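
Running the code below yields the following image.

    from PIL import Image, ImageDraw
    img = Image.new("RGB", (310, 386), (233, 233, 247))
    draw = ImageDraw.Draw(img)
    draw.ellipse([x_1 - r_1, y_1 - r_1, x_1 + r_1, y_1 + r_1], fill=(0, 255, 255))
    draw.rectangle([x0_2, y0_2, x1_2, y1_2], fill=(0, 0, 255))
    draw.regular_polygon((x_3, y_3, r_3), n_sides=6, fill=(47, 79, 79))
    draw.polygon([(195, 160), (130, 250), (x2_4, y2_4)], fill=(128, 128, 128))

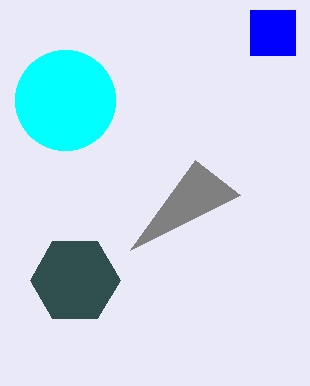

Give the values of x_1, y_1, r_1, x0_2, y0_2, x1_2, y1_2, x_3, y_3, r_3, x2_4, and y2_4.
x_1 = 65
y_1 = 100
r_1 = 50
x0_2 = 250
y0_2 = 10
x1_2 = 295
y1_2 = 55
x_3 = 75
y_3 = 280
r_3 = 45
x2_4 = 240
y2_4 = 195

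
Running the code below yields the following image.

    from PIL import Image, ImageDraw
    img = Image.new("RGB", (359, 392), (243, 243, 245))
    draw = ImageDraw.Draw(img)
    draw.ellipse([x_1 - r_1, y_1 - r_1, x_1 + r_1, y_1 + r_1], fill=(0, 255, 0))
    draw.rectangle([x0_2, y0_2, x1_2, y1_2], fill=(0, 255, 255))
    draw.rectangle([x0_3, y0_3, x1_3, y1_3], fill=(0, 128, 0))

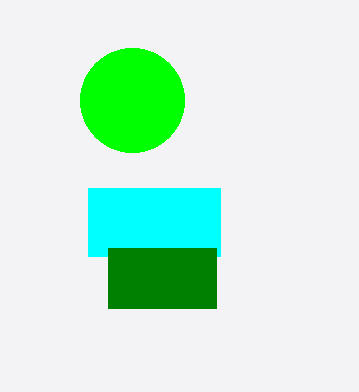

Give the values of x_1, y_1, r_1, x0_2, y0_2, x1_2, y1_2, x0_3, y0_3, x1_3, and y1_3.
x_1 = 132
y_1 = 100
r_1 = 52
x0_2 = 88
y0_2 = 188
x1_2 = 220
y1_2 = 256
x0_3 = 108
y0_3 = 248
x1_3 = 216
y1_3 = 308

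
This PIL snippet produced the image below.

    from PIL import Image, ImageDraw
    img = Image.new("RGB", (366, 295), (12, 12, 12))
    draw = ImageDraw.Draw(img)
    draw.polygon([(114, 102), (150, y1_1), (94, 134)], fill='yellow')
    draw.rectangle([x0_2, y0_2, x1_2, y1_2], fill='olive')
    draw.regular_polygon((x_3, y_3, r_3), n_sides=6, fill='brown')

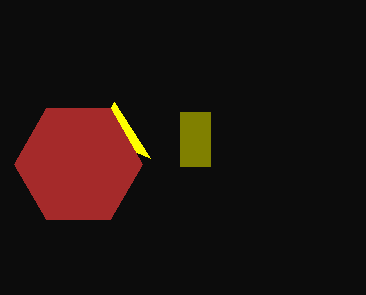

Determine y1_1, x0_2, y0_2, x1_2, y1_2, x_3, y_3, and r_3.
y1_1 = 158; x0_2 = 180; y0_2 = 112; x1_2 = 210; y1_2 = 166; x_3 = 78; y_3 = 164; r_3 = 64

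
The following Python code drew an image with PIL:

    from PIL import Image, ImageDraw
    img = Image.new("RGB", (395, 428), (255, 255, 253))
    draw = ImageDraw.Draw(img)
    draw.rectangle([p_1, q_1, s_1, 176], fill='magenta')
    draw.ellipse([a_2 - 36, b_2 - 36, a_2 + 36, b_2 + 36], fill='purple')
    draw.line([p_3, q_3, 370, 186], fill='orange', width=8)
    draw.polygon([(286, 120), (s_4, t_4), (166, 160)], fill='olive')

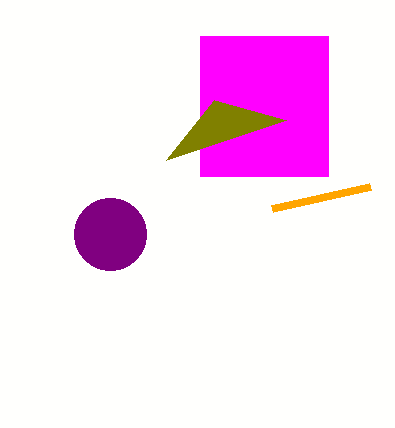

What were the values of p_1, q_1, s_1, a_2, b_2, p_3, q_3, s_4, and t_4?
p_1 = 200
q_1 = 36
s_1 = 328
a_2 = 110
b_2 = 234
p_3 = 272
q_3 = 208
s_4 = 214
t_4 = 100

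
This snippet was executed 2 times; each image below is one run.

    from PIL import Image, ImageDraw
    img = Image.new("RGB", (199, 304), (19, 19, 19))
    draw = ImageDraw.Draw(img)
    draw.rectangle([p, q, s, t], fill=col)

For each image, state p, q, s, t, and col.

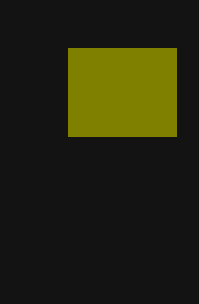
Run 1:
p = 68, q = 48, s = 176, t = 136, col = 'olive'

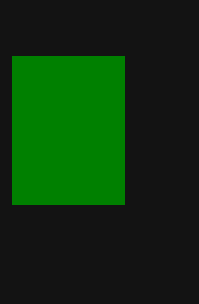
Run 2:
p = 12
q = 56
s = 124
t = 204
col = 'green'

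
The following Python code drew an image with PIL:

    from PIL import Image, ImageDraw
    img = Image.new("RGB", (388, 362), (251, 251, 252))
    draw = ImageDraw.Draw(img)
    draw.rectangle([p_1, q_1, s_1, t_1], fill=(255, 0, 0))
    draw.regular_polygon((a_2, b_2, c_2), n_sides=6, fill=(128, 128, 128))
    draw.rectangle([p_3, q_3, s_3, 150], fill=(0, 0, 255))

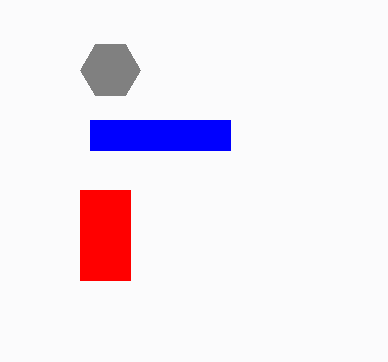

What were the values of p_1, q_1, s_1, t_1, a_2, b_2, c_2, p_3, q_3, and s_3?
p_1 = 80; q_1 = 190; s_1 = 130; t_1 = 280; a_2 = 110; b_2 = 70; c_2 = 30; p_3 = 90; q_3 = 120; s_3 = 230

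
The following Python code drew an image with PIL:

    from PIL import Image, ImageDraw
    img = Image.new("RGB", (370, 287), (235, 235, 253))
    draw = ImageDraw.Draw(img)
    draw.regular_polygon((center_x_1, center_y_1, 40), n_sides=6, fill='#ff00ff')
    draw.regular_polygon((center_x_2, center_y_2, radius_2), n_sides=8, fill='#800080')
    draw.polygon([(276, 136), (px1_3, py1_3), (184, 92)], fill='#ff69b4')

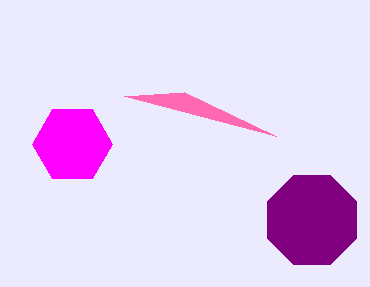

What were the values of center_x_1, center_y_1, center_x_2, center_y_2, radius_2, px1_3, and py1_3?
center_x_1 = 72; center_y_1 = 144; center_x_2 = 312; center_y_2 = 220; radius_2 = 48; px1_3 = 124; py1_3 = 96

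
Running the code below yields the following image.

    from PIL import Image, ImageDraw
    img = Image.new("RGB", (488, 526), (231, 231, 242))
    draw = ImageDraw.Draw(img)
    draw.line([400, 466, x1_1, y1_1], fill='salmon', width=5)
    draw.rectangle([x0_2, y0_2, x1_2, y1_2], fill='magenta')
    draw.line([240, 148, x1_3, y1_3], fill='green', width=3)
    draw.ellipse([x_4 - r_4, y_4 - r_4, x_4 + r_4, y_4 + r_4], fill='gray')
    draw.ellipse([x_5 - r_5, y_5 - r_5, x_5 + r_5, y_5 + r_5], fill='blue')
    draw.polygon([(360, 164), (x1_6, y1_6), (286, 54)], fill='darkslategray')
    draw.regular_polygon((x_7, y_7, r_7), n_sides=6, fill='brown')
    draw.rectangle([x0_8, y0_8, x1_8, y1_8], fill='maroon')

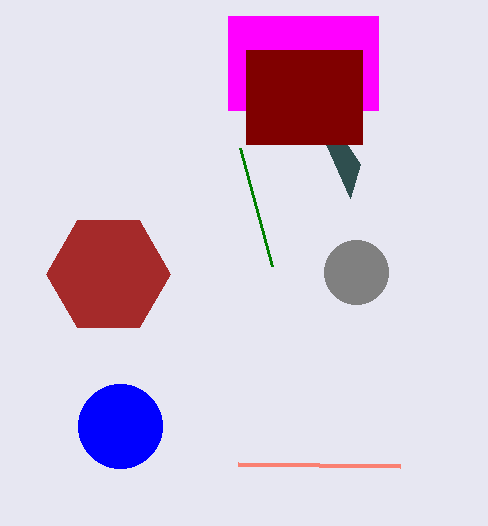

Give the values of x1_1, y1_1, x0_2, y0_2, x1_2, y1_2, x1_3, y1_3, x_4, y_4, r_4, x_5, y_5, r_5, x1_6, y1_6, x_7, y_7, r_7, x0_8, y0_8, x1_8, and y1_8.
x1_1 = 238, y1_1 = 464, x0_2 = 228, y0_2 = 16, x1_2 = 378, y1_2 = 110, x1_3 = 272, y1_3 = 266, x_4 = 356, y_4 = 272, r_4 = 32, x_5 = 120, y_5 = 426, r_5 = 42, x1_6 = 350, y1_6 = 198, x_7 = 108, y_7 = 274, r_7 = 62, x0_8 = 246, y0_8 = 50, x1_8 = 362, y1_8 = 144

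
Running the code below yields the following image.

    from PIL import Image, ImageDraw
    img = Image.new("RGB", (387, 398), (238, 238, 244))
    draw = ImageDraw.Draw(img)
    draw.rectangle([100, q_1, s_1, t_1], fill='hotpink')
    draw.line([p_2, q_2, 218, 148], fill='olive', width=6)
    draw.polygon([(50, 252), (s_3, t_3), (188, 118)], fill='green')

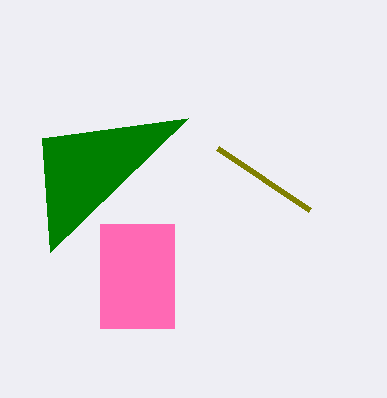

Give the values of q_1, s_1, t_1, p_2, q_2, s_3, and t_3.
q_1 = 224
s_1 = 174
t_1 = 328
p_2 = 310
q_2 = 210
s_3 = 42
t_3 = 138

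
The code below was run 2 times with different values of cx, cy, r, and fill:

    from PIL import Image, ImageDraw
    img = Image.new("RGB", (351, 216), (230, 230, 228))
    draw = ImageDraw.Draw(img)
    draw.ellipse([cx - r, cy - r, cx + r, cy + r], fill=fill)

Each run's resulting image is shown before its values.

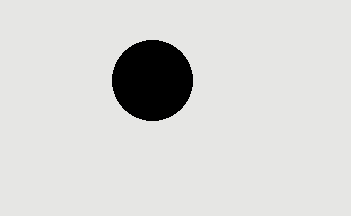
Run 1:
cx = 152
cy = 80
r = 40
fill = 'black'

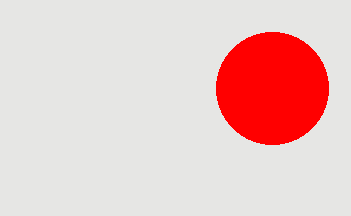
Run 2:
cx = 272, cy = 88, r = 56, fill = 'red'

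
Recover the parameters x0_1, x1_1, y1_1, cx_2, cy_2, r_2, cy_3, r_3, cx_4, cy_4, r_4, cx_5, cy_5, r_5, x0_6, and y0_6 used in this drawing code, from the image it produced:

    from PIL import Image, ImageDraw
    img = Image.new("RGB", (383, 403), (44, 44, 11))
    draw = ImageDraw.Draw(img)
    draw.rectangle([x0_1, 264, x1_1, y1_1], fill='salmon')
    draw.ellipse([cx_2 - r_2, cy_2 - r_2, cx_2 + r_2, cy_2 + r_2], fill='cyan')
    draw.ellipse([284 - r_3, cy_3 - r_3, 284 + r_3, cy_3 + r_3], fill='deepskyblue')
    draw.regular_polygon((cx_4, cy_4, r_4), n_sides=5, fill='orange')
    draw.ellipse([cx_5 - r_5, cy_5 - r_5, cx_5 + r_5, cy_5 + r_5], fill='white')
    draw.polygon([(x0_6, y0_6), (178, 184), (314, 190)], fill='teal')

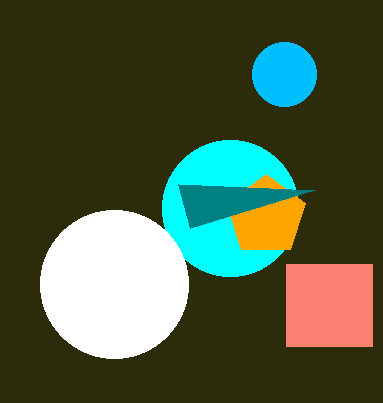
x0_1 = 286, x1_1 = 372, y1_1 = 346, cx_2 = 230, cy_2 = 208, r_2 = 68, cy_3 = 74, r_3 = 32, cx_4 = 266, cy_4 = 216, r_4 = 42, cx_5 = 114, cy_5 = 284, r_5 = 74, x0_6 = 190, y0_6 = 228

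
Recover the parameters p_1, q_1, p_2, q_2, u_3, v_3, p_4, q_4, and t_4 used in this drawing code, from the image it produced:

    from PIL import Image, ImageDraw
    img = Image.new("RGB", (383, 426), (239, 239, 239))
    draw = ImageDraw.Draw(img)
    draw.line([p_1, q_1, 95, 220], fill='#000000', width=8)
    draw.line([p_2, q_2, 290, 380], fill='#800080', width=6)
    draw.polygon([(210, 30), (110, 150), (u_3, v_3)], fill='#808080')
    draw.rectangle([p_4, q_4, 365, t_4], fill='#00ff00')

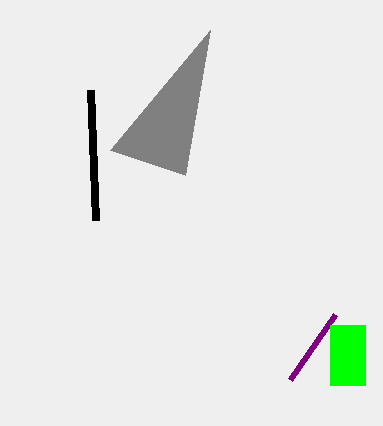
p_1 = 90
q_1 = 90
p_2 = 335
q_2 = 315
u_3 = 185
v_3 = 175
p_4 = 330
q_4 = 325
t_4 = 385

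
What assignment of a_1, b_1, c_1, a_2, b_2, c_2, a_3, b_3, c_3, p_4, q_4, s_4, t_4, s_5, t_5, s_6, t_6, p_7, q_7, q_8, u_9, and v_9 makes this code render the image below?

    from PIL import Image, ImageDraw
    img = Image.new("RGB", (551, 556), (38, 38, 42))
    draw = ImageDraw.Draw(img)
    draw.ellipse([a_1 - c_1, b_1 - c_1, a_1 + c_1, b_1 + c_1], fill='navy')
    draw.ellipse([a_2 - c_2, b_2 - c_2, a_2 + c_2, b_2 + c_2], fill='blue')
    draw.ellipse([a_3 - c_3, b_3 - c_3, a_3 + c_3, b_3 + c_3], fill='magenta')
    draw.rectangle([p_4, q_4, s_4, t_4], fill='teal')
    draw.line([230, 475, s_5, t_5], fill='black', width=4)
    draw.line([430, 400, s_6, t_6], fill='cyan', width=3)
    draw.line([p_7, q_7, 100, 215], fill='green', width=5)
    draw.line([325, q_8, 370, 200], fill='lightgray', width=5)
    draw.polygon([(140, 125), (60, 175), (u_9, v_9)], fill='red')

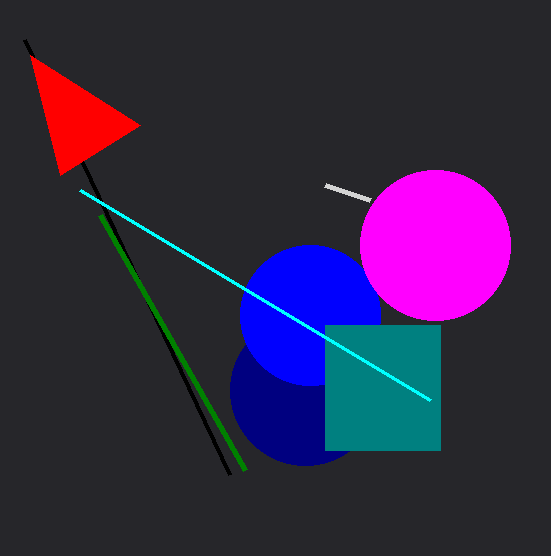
a_1 = 305
b_1 = 390
c_1 = 75
a_2 = 310
b_2 = 315
c_2 = 70
a_3 = 435
b_3 = 245
c_3 = 75
p_4 = 325
q_4 = 325
s_4 = 440
t_4 = 450
s_5 = 25
t_5 = 40
s_6 = 80
t_6 = 190
p_7 = 245
q_7 = 470
q_8 = 185
u_9 = 30
v_9 = 55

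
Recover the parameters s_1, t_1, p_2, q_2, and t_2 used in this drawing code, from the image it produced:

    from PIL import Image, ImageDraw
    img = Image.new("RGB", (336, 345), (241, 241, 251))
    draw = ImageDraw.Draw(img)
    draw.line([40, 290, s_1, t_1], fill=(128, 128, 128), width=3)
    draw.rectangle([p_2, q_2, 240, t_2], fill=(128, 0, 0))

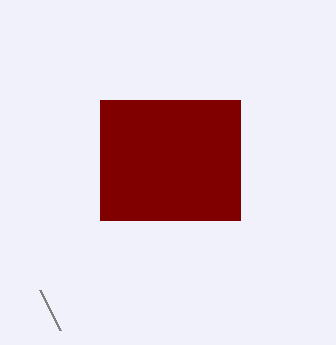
s_1 = 60, t_1 = 330, p_2 = 100, q_2 = 100, t_2 = 220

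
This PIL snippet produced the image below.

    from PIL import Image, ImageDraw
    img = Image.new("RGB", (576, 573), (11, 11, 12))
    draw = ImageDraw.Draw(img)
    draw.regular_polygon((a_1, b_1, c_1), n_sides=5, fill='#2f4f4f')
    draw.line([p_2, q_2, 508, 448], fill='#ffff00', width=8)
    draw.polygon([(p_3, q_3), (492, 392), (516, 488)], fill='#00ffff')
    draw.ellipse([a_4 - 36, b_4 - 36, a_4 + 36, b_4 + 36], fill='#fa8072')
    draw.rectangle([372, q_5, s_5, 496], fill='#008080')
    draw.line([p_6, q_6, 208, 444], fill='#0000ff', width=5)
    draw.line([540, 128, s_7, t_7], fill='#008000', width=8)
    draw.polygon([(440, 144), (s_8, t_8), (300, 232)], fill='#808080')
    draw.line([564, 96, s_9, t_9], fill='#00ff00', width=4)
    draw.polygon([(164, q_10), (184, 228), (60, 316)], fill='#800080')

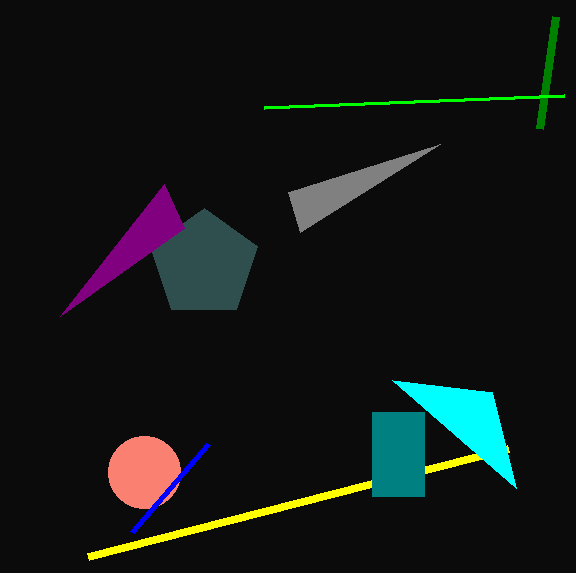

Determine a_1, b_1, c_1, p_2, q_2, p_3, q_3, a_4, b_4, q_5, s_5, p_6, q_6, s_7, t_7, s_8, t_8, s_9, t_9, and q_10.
a_1 = 204
b_1 = 264
c_1 = 56
p_2 = 88
q_2 = 556
p_3 = 392
q_3 = 380
a_4 = 144
b_4 = 472
q_5 = 412
s_5 = 424
p_6 = 132
q_6 = 532
s_7 = 556
t_7 = 16
s_8 = 288
t_8 = 192
s_9 = 264
t_9 = 108
q_10 = 184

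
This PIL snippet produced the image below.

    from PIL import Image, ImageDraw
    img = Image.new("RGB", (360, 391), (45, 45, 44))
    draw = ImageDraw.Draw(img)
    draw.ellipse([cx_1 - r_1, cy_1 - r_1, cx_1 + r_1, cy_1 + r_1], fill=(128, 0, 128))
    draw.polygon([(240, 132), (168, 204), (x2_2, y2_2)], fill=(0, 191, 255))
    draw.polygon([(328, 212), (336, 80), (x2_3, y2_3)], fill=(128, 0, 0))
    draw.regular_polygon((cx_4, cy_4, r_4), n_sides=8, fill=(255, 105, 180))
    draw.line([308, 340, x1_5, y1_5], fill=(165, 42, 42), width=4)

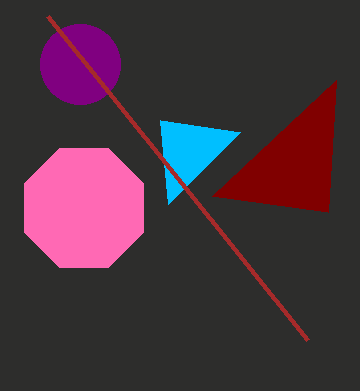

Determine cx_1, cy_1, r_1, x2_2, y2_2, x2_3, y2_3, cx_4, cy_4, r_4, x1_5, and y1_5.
cx_1 = 80
cy_1 = 64
r_1 = 40
x2_2 = 160
y2_2 = 120
x2_3 = 212
y2_3 = 196
cx_4 = 84
cy_4 = 208
r_4 = 64
x1_5 = 48
y1_5 = 16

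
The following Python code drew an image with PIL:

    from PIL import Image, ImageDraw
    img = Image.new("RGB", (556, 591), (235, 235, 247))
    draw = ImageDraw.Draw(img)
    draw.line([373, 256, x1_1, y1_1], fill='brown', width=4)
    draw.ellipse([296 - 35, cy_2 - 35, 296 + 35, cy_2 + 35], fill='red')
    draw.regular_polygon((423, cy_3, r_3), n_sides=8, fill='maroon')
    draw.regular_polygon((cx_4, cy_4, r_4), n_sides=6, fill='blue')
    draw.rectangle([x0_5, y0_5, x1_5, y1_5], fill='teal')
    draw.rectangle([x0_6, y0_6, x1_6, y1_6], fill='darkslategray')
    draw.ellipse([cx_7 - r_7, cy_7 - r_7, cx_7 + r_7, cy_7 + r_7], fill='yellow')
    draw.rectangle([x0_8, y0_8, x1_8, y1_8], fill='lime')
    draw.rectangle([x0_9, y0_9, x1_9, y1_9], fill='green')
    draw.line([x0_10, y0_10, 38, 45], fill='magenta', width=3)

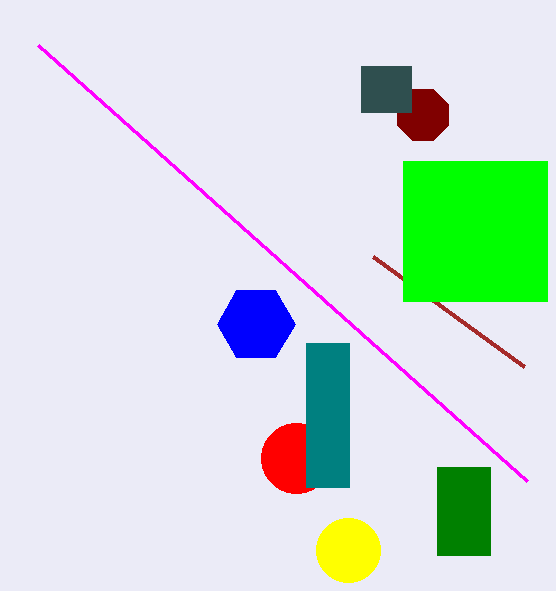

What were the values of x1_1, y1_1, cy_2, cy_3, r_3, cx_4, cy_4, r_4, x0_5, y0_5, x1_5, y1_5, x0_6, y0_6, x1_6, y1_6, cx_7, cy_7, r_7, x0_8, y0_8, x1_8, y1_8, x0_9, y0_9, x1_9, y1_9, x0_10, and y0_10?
x1_1 = 524; y1_1 = 366; cy_2 = 458; cy_3 = 115; r_3 = 28; cx_4 = 256; cy_4 = 324; r_4 = 39; x0_5 = 306; y0_5 = 343; x1_5 = 349; y1_5 = 487; x0_6 = 361; y0_6 = 66; x1_6 = 411; y1_6 = 112; cx_7 = 348; cy_7 = 550; r_7 = 32; x0_8 = 403; y0_8 = 161; x1_8 = 547; y1_8 = 301; x0_9 = 437; y0_9 = 467; x1_9 = 490; y1_9 = 555; x0_10 = 527; y0_10 = 481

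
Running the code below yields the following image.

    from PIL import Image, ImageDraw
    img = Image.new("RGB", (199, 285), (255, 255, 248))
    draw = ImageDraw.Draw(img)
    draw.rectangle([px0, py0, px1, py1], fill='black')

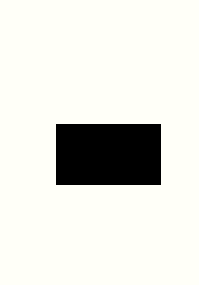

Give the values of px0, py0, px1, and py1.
px0 = 56, py0 = 124, px1 = 160, py1 = 184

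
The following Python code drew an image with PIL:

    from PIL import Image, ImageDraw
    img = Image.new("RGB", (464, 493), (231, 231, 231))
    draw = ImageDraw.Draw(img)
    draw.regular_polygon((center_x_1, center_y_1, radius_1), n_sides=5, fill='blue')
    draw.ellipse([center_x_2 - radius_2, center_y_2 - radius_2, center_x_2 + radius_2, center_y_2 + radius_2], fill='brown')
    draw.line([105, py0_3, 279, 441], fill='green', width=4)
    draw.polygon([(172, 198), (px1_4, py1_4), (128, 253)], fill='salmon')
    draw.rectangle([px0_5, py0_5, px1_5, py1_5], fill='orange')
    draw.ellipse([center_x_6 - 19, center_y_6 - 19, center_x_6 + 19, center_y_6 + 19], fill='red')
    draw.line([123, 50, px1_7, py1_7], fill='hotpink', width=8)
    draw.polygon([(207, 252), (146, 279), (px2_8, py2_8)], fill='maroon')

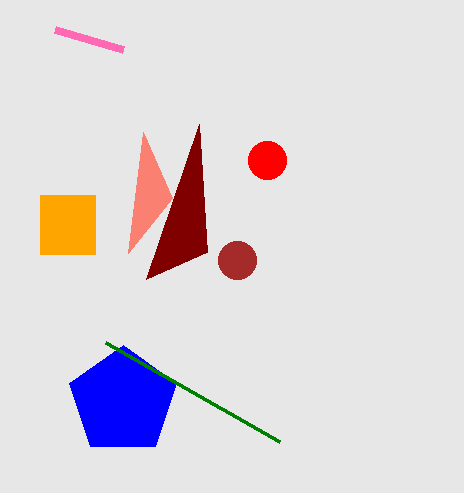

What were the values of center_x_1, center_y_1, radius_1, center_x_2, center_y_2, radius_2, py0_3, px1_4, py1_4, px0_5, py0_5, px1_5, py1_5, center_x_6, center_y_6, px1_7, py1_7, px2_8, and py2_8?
center_x_1 = 123
center_y_1 = 401
radius_1 = 56
center_x_2 = 237
center_y_2 = 260
radius_2 = 19
py0_3 = 342
px1_4 = 143
py1_4 = 132
px0_5 = 40
py0_5 = 195
px1_5 = 95
py1_5 = 254
center_x_6 = 267
center_y_6 = 160
px1_7 = 55
py1_7 = 30
px2_8 = 199
py2_8 = 124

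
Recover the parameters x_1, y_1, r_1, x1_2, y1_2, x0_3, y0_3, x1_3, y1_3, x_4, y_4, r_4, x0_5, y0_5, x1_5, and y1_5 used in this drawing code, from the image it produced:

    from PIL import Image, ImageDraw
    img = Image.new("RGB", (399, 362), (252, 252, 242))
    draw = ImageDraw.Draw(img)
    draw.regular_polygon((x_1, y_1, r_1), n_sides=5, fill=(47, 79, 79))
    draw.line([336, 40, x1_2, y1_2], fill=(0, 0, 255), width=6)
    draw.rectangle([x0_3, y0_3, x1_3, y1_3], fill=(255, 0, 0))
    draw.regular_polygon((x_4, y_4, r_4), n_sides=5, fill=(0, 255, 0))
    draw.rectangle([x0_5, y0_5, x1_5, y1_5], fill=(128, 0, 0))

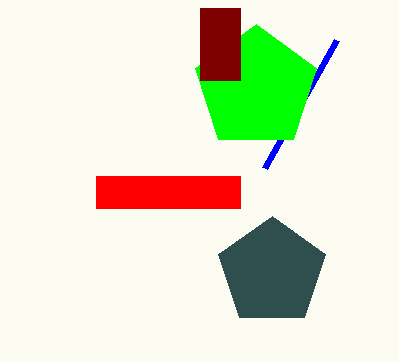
x_1 = 272; y_1 = 272; r_1 = 56; x1_2 = 264; y1_2 = 168; x0_3 = 96; y0_3 = 176; x1_3 = 240; y1_3 = 208; x_4 = 256; y_4 = 88; r_4 = 64; x0_5 = 200; y0_5 = 8; x1_5 = 240; y1_5 = 80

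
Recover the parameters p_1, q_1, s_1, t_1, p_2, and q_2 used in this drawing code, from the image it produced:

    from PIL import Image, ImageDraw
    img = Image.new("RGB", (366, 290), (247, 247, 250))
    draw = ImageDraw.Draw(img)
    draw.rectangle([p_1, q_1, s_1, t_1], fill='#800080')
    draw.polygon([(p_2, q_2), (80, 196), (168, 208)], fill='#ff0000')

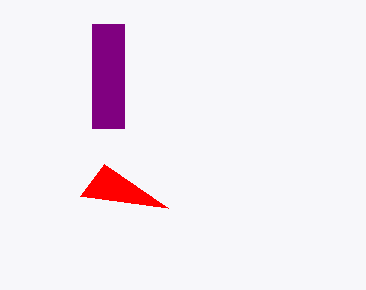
p_1 = 92
q_1 = 24
s_1 = 124
t_1 = 128
p_2 = 104
q_2 = 164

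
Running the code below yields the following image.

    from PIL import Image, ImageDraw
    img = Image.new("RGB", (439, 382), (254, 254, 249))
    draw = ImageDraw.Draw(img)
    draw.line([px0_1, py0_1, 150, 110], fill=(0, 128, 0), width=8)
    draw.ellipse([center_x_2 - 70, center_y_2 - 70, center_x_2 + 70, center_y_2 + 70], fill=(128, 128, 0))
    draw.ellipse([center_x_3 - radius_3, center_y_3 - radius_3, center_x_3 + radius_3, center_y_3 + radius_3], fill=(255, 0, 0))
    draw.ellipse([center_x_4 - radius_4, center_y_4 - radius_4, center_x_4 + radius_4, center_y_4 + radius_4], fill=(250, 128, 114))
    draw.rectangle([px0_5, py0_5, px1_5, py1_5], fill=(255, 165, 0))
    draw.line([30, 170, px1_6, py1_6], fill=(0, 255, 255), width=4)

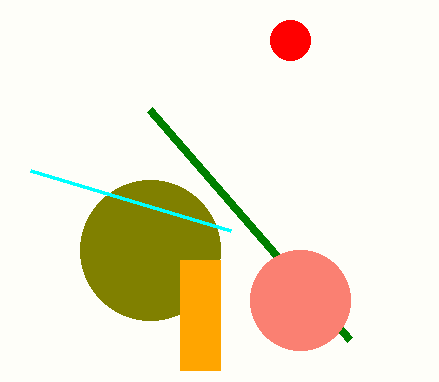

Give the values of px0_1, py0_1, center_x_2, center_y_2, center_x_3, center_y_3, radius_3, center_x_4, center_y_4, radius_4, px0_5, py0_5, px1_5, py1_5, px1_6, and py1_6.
px0_1 = 350, py0_1 = 340, center_x_2 = 150, center_y_2 = 250, center_x_3 = 290, center_y_3 = 40, radius_3 = 20, center_x_4 = 300, center_y_4 = 300, radius_4 = 50, px0_5 = 180, py0_5 = 260, px1_5 = 220, py1_5 = 370, px1_6 = 230, py1_6 = 230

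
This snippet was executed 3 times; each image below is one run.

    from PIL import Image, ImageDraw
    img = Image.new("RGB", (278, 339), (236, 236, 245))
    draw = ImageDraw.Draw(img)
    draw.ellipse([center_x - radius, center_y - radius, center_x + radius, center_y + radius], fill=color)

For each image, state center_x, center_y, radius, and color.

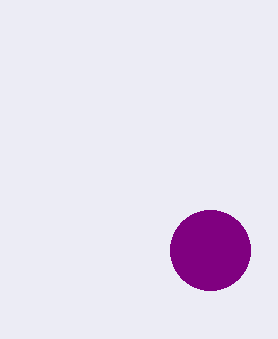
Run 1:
center_x = 210, center_y = 250, radius = 40, color = 'purple'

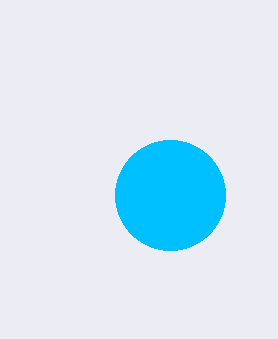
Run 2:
center_x = 170
center_y = 195
radius = 55
color = 'deepskyblue'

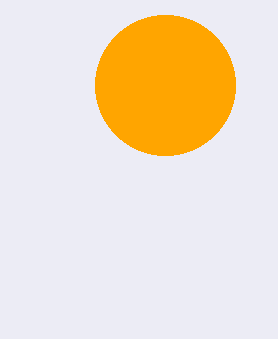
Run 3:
center_x = 165; center_y = 85; radius = 70; color = 'orange'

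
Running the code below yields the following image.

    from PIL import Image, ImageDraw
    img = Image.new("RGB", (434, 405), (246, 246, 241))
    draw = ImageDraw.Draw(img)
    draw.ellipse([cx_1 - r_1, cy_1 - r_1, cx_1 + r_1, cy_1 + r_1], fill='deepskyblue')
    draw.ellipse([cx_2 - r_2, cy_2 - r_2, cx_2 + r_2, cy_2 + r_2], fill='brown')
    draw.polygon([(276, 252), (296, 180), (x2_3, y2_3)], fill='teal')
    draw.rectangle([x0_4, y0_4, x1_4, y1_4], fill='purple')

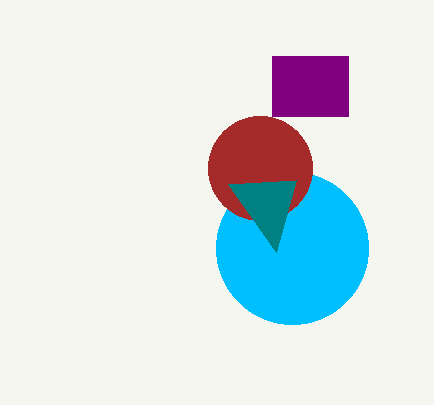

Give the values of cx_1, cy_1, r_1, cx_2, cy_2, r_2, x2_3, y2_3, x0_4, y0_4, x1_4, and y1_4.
cx_1 = 292, cy_1 = 248, r_1 = 76, cx_2 = 260, cy_2 = 168, r_2 = 52, x2_3 = 228, y2_3 = 184, x0_4 = 272, y0_4 = 56, x1_4 = 348, y1_4 = 116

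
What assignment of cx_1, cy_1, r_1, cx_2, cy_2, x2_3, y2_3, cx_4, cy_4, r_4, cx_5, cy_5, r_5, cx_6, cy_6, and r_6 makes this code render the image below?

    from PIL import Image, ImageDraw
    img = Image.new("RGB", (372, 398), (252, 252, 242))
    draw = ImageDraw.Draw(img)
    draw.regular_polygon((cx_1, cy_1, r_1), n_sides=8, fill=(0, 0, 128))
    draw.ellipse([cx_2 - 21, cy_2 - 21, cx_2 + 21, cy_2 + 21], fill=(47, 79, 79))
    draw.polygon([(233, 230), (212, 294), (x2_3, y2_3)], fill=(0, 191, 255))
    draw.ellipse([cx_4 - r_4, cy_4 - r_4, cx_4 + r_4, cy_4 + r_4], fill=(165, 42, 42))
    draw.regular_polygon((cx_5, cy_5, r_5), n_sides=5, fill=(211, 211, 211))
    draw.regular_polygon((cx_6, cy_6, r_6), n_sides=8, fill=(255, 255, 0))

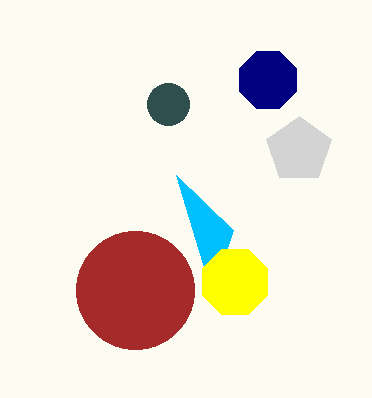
cx_1 = 268; cy_1 = 80; r_1 = 31; cx_2 = 168; cy_2 = 104; x2_3 = 176; y2_3 = 175; cx_4 = 135; cy_4 = 290; r_4 = 59; cx_5 = 299; cy_5 = 150; r_5 = 34; cx_6 = 235; cy_6 = 282; r_6 = 35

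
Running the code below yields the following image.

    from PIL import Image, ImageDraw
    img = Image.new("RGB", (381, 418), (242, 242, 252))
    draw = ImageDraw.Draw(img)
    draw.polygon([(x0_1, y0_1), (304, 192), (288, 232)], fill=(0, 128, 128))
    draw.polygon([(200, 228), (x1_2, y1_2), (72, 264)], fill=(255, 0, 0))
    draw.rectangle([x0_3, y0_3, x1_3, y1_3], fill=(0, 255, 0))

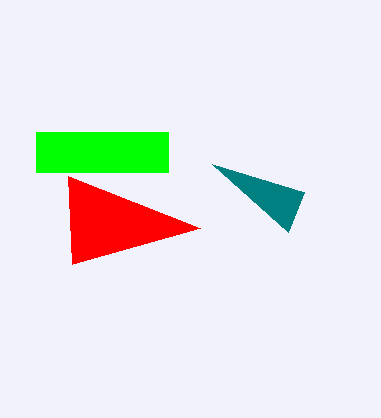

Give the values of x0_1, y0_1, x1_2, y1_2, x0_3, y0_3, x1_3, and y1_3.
x0_1 = 212, y0_1 = 164, x1_2 = 68, y1_2 = 176, x0_3 = 36, y0_3 = 132, x1_3 = 168, y1_3 = 172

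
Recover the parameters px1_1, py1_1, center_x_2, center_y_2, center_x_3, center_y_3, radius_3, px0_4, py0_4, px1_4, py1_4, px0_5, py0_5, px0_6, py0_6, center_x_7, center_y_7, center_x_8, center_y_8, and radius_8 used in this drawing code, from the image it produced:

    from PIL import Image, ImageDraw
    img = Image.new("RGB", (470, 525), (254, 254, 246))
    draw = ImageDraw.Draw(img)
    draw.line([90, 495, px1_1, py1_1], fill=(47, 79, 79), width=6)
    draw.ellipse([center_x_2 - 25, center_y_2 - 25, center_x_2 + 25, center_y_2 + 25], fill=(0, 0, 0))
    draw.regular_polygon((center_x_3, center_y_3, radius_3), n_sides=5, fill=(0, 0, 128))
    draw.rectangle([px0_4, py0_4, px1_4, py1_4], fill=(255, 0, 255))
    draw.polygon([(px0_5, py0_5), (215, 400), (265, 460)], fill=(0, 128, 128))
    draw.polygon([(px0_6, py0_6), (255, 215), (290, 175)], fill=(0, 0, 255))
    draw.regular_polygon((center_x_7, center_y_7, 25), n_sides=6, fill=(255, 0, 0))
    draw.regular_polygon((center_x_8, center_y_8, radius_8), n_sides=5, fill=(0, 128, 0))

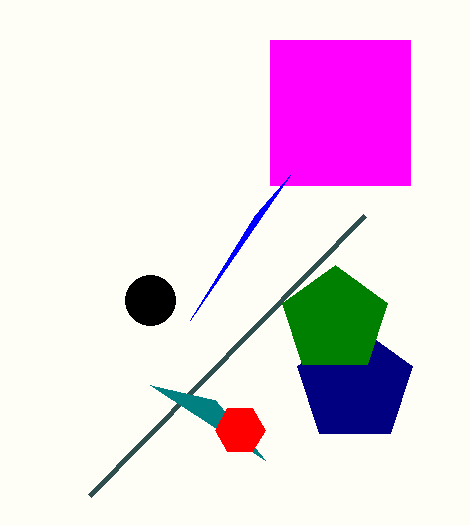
px1_1 = 365
py1_1 = 215
center_x_2 = 150
center_y_2 = 300
center_x_3 = 355
center_y_3 = 385
radius_3 = 60
px0_4 = 270
py0_4 = 40
px1_4 = 410
py1_4 = 185
px0_5 = 150
py0_5 = 385
px0_6 = 190
py0_6 = 320
center_x_7 = 240
center_y_7 = 430
center_x_8 = 335
center_y_8 = 320
radius_8 = 55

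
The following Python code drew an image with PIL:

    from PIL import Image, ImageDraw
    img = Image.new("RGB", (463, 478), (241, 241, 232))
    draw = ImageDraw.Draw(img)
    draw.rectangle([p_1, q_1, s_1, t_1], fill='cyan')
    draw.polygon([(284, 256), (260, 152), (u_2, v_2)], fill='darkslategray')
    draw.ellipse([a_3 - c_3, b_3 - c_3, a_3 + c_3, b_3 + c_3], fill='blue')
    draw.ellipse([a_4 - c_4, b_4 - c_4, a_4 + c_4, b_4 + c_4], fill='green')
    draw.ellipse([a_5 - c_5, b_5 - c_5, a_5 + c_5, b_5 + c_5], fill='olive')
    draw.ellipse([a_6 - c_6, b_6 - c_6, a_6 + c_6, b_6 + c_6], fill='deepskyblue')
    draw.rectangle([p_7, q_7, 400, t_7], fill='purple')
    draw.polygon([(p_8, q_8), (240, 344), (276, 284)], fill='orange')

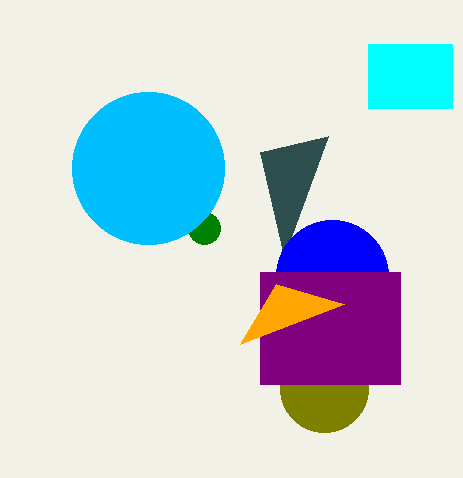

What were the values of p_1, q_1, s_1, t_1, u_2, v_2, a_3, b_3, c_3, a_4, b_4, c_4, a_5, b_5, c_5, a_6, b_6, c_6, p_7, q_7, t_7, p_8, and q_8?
p_1 = 368, q_1 = 44, s_1 = 452, t_1 = 108, u_2 = 328, v_2 = 136, a_3 = 332, b_3 = 276, c_3 = 56, a_4 = 204, b_4 = 228, c_4 = 16, a_5 = 324, b_5 = 388, c_5 = 44, a_6 = 148, b_6 = 168, c_6 = 76, p_7 = 260, q_7 = 272, t_7 = 384, p_8 = 344, q_8 = 304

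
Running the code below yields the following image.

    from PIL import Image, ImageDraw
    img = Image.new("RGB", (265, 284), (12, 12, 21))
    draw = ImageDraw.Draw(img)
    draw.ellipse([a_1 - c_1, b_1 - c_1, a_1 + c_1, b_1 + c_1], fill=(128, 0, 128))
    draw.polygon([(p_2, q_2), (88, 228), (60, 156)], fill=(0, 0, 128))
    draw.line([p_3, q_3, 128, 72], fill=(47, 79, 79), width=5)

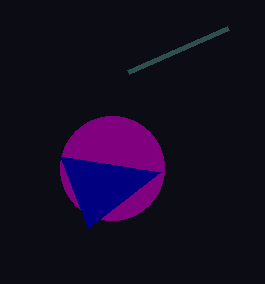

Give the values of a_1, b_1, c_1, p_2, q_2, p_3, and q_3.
a_1 = 112
b_1 = 168
c_1 = 52
p_2 = 160
q_2 = 172
p_3 = 228
q_3 = 28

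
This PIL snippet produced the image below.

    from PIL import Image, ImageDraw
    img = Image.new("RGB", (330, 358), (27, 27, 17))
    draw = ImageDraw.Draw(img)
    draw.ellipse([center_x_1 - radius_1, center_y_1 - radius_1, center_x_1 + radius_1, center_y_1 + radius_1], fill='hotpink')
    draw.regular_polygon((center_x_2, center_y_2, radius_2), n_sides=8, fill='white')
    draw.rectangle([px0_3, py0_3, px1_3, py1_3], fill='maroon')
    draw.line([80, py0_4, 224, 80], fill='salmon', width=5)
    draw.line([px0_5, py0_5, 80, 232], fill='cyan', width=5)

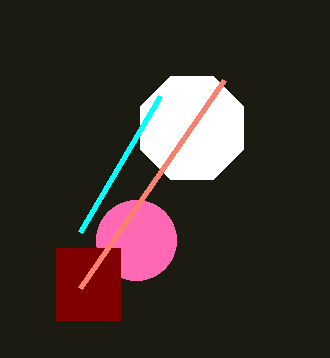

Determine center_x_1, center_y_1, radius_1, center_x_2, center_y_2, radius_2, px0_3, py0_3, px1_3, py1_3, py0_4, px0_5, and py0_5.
center_x_1 = 136, center_y_1 = 240, radius_1 = 40, center_x_2 = 192, center_y_2 = 128, radius_2 = 56, px0_3 = 56, py0_3 = 248, px1_3 = 120, py1_3 = 320, py0_4 = 288, px0_5 = 160, py0_5 = 96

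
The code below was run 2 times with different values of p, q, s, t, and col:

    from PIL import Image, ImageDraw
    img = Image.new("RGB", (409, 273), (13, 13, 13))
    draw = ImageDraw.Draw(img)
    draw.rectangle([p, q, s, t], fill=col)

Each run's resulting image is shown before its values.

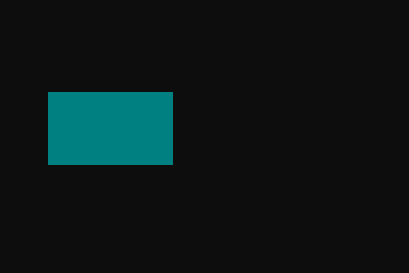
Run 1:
p = 48
q = 92
s = 172
t = 164
col = 'teal'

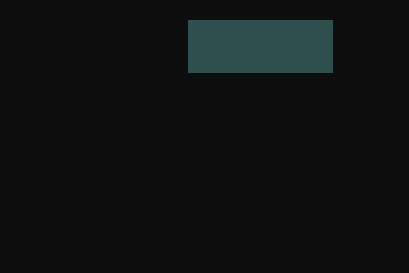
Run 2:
p = 188; q = 20; s = 332; t = 72; col = 'darkslategray'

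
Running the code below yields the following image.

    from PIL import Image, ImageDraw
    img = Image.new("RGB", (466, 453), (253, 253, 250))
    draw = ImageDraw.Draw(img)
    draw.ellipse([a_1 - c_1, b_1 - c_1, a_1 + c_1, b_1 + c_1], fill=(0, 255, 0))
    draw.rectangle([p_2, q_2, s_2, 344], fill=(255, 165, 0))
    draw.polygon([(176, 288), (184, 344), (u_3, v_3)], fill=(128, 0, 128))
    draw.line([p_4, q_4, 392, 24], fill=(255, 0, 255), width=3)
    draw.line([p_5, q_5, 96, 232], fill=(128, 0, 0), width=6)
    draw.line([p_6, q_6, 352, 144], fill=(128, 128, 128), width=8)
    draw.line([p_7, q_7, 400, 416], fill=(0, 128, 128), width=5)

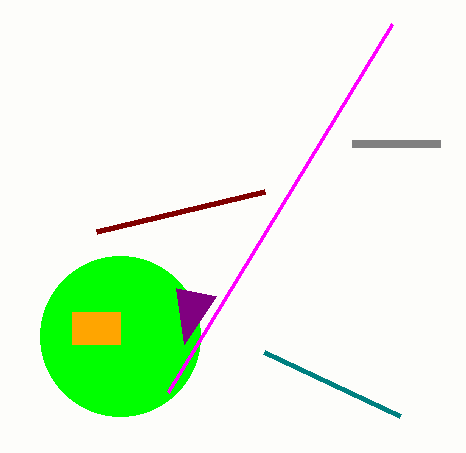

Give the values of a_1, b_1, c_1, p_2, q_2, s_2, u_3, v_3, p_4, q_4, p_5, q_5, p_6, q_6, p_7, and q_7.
a_1 = 120
b_1 = 336
c_1 = 80
p_2 = 72
q_2 = 312
s_2 = 120
u_3 = 216
v_3 = 296
p_4 = 168
q_4 = 392
p_5 = 264
q_5 = 192
p_6 = 440
q_6 = 144
p_7 = 264
q_7 = 352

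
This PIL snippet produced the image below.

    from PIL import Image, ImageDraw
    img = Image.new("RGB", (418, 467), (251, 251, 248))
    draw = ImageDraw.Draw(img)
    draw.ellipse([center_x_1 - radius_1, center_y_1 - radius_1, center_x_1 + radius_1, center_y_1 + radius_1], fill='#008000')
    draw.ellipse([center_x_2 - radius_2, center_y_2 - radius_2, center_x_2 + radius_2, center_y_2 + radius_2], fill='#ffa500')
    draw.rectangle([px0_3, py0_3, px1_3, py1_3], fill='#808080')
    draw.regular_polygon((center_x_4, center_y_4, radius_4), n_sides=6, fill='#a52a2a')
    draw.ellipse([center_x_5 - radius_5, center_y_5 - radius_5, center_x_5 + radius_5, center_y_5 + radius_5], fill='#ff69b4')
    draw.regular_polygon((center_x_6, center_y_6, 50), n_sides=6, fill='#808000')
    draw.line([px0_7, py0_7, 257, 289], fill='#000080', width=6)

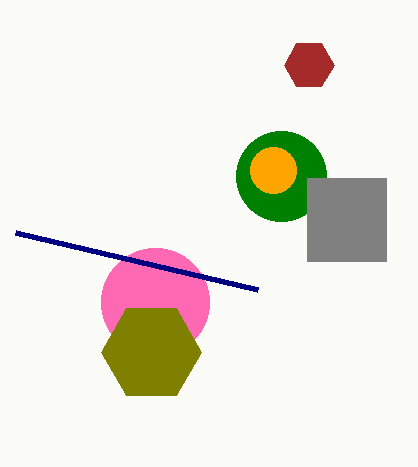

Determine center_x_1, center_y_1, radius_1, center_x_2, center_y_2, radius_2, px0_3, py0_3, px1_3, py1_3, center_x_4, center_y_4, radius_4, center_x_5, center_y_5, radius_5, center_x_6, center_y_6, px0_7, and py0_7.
center_x_1 = 281
center_y_1 = 176
radius_1 = 45
center_x_2 = 273
center_y_2 = 170
radius_2 = 23
px0_3 = 307
py0_3 = 178
px1_3 = 386
py1_3 = 261
center_x_4 = 309
center_y_4 = 65
radius_4 = 25
center_x_5 = 155
center_y_5 = 302
radius_5 = 54
center_x_6 = 151
center_y_6 = 352
px0_7 = 15
py0_7 = 232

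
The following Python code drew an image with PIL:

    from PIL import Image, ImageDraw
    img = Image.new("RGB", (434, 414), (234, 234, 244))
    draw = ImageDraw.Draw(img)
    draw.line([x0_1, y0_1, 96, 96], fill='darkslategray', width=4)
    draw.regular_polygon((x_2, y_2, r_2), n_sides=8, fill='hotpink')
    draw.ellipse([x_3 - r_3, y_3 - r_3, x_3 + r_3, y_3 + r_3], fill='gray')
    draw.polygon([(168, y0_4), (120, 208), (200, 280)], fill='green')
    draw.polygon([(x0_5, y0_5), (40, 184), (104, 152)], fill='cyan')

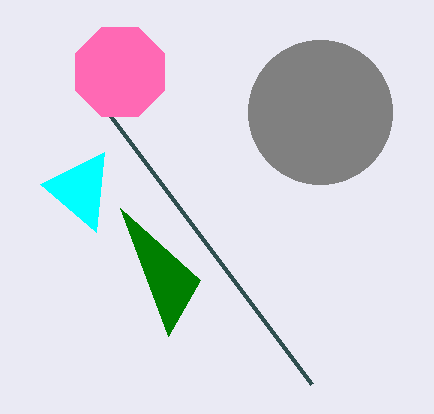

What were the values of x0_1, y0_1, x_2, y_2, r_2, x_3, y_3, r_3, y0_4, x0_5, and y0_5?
x0_1 = 312; y0_1 = 384; x_2 = 120; y_2 = 72; r_2 = 48; x_3 = 320; y_3 = 112; r_3 = 72; y0_4 = 336; x0_5 = 96; y0_5 = 232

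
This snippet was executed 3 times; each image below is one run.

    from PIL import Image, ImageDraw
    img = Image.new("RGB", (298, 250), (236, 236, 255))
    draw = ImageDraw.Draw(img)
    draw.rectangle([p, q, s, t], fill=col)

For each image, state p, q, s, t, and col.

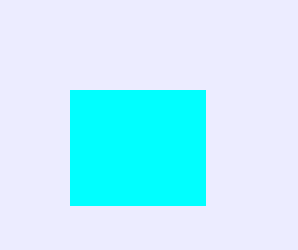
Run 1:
p = 70; q = 90; s = 205; t = 205; col = 'cyan'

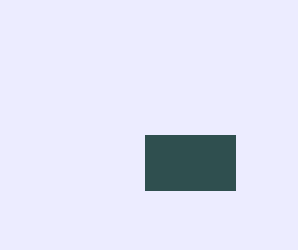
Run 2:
p = 145; q = 135; s = 235; t = 190; col = 'darkslategray'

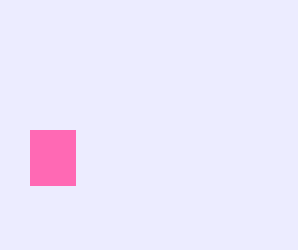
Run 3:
p = 30, q = 130, s = 75, t = 185, col = 'hotpink'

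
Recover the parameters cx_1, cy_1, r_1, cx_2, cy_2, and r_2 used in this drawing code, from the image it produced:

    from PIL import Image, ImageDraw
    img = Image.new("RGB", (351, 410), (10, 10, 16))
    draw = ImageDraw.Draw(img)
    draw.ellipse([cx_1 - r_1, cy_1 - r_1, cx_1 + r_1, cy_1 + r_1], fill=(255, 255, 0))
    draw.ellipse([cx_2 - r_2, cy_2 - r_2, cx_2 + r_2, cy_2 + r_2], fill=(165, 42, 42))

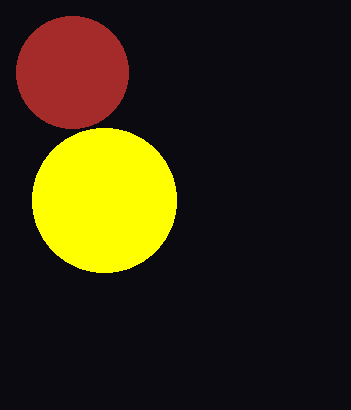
cx_1 = 104
cy_1 = 200
r_1 = 72
cx_2 = 72
cy_2 = 72
r_2 = 56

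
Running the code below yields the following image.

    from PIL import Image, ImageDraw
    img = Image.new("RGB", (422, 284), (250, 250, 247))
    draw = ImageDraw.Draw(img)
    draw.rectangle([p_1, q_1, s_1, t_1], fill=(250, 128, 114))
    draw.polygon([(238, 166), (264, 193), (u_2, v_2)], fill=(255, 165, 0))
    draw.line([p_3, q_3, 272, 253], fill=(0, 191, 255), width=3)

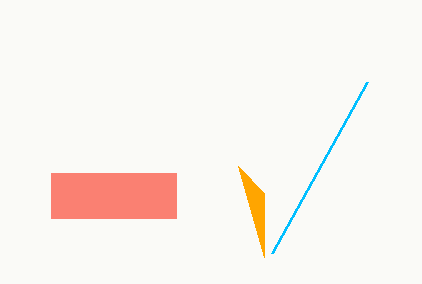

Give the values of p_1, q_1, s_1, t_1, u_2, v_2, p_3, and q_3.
p_1 = 51, q_1 = 173, s_1 = 176, t_1 = 218, u_2 = 264, v_2 = 257, p_3 = 367, q_3 = 82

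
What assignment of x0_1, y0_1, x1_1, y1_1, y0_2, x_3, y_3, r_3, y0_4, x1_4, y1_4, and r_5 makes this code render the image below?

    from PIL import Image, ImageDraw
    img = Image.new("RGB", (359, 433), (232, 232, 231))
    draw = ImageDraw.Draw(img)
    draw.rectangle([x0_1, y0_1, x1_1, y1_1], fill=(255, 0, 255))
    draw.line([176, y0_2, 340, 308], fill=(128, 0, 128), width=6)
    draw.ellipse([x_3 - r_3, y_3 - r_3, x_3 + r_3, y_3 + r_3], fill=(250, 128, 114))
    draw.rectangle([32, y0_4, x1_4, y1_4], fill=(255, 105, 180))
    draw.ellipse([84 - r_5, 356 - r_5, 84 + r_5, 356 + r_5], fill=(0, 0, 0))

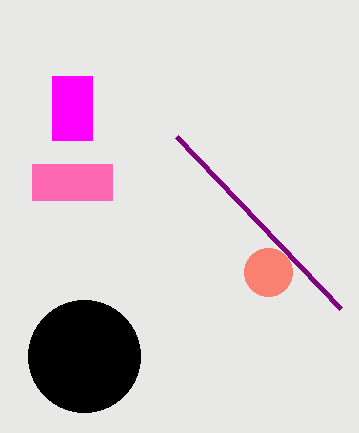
x0_1 = 52
y0_1 = 76
x1_1 = 92
y1_1 = 140
y0_2 = 136
x_3 = 268
y_3 = 272
r_3 = 24
y0_4 = 164
x1_4 = 112
y1_4 = 200
r_5 = 56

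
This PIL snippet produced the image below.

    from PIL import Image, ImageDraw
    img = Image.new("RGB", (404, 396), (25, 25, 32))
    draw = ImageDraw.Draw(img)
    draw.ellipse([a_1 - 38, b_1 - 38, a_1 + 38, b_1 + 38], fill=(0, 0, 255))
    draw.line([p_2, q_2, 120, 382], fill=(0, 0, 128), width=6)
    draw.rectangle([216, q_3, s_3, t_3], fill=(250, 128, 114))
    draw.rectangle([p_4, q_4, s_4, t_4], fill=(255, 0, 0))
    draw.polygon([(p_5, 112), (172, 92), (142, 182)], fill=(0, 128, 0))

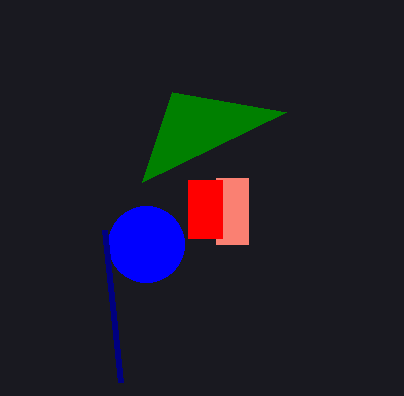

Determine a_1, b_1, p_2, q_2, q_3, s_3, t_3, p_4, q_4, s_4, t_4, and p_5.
a_1 = 146; b_1 = 244; p_2 = 104; q_2 = 230; q_3 = 178; s_3 = 248; t_3 = 244; p_4 = 188; q_4 = 180; s_4 = 222; t_4 = 238; p_5 = 286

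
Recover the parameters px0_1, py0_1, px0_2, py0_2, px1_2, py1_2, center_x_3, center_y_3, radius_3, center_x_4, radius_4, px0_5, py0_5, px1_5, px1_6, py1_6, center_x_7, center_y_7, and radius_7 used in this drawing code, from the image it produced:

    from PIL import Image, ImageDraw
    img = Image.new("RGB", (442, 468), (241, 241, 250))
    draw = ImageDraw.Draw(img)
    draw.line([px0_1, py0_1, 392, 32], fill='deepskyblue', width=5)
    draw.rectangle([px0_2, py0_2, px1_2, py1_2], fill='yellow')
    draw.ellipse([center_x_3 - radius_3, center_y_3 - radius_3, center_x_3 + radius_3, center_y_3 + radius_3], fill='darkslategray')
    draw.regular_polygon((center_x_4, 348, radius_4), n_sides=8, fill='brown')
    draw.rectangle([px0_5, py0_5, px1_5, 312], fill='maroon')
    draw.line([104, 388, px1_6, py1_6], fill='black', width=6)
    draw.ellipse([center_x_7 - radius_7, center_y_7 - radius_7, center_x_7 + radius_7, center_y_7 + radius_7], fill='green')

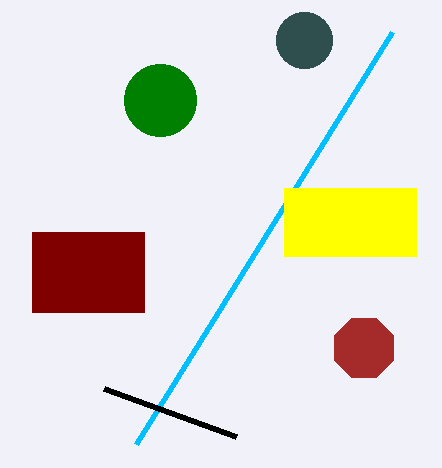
px0_1 = 136, py0_1 = 444, px0_2 = 284, py0_2 = 188, px1_2 = 416, py1_2 = 256, center_x_3 = 304, center_y_3 = 40, radius_3 = 28, center_x_4 = 364, radius_4 = 32, px0_5 = 32, py0_5 = 232, px1_5 = 144, px1_6 = 236, py1_6 = 436, center_x_7 = 160, center_y_7 = 100, radius_7 = 36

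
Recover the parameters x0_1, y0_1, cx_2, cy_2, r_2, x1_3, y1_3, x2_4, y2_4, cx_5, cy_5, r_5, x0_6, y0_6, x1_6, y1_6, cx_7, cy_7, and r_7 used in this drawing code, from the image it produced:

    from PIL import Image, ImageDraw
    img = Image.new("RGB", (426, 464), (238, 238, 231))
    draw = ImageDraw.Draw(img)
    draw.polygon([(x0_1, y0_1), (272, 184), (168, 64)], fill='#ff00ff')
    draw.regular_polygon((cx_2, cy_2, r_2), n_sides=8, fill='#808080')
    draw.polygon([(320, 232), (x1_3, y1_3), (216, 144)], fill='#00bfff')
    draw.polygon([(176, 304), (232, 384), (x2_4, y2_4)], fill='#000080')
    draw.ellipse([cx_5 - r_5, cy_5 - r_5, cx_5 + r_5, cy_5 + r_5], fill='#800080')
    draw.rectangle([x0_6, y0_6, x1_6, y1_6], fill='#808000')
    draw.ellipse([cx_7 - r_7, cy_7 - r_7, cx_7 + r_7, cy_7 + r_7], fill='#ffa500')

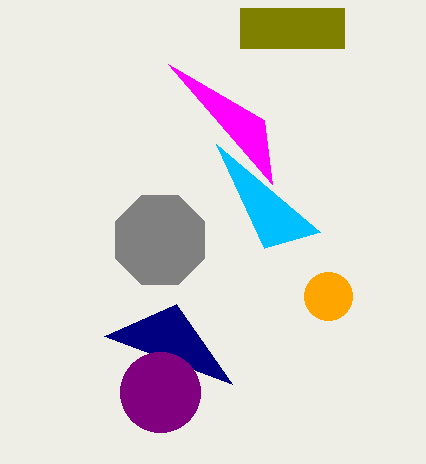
x0_1 = 264
y0_1 = 120
cx_2 = 160
cy_2 = 240
r_2 = 48
x1_3 = 264
y1_3 = 248
x2_4 = 104
y2_4 = 336
cx_5 = 160
cy_5 = 392
r_5 = 40
x0_6 = 240
y0_6 = 8
x1_6 = 344
y1_6 = 48
cx_7 = 328
cy_7 = 296
r_7 = 24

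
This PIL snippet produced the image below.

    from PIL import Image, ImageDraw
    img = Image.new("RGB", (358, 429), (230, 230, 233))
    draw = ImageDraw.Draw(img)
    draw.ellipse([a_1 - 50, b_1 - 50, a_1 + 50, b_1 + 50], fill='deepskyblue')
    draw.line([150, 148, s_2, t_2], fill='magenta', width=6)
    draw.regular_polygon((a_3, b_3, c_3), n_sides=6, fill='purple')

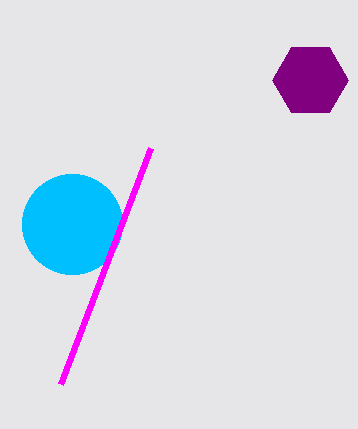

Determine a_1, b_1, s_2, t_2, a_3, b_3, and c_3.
a_1 = 72
b_1 = 224
s_2 = 60
t_2 = 384
a_3 = 310
b_3 = 80
c_3 = 38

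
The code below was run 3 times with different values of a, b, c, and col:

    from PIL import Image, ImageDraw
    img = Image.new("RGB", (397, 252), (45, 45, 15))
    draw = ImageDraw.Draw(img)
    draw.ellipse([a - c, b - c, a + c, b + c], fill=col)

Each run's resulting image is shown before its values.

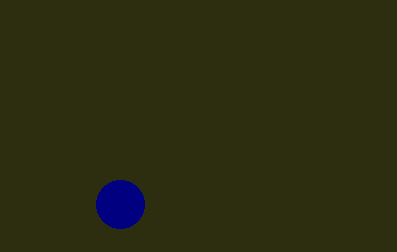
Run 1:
a = 120
b = 204
c = 24
col = 'navy'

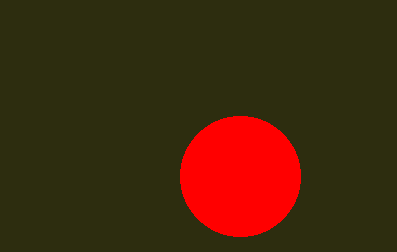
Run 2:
a = 240; b = 176; c = 60; col = 'red'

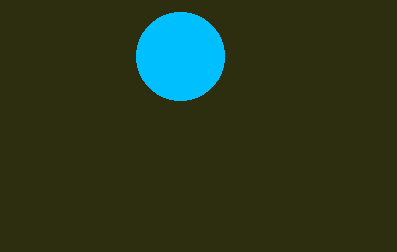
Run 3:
a = 180
b = 56
c = 44
col = 'deepskyblue'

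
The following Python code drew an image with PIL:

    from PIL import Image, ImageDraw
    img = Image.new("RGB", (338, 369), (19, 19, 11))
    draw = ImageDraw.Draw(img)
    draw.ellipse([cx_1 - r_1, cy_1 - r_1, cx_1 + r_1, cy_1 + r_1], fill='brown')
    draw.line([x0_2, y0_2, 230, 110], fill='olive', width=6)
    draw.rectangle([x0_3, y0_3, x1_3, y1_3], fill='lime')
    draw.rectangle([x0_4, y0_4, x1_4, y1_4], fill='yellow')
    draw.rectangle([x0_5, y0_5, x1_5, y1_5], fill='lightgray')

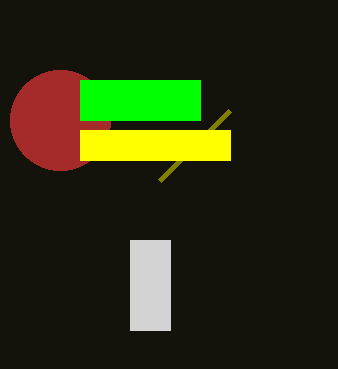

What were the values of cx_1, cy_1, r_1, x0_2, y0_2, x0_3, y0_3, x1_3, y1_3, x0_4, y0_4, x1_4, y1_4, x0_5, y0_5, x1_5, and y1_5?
cx_1 = 60; cy_1 = 120; r_1 = 50; x0_2 = 160; y0_2 = 180; x0_3 = 80; y0_3 = 80; x1_3 = 200; y1_3 = 120; x0_4 = 80; y0_4 = 130; x1_4 = 230; y1_4 = 160; x0_5 = 130; y0_5 = 240; x1_5 = 170; y1_5 = 330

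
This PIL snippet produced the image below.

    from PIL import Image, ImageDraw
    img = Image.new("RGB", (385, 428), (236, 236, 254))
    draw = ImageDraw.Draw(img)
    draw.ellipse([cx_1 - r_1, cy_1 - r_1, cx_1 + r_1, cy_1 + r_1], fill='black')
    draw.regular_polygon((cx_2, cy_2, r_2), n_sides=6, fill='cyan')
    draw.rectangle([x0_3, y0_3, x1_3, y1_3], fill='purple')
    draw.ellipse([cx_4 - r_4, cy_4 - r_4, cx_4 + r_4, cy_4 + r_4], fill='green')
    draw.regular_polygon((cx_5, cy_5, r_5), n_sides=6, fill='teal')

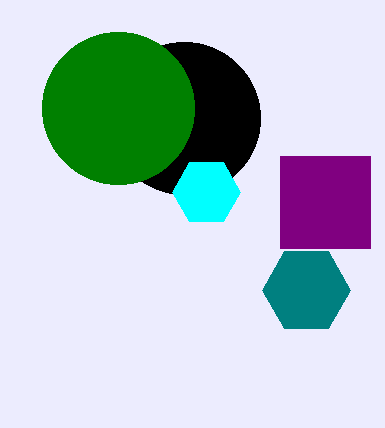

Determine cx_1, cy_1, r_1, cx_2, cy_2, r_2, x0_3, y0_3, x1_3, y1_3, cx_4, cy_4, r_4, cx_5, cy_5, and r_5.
cx_1 = 184; cy_1 = 118; r_1 = 76; cx_2 = 206; cy_2 = 192; r_2 = 34; x0_3 = 280; y0_3 = 156; x1_3 = 370; y1_3 = 248; cx_4 = 118; cy_4 = 108; r_4 = 76; cx_5 = 306; cy_5 = 290; r_5 = 44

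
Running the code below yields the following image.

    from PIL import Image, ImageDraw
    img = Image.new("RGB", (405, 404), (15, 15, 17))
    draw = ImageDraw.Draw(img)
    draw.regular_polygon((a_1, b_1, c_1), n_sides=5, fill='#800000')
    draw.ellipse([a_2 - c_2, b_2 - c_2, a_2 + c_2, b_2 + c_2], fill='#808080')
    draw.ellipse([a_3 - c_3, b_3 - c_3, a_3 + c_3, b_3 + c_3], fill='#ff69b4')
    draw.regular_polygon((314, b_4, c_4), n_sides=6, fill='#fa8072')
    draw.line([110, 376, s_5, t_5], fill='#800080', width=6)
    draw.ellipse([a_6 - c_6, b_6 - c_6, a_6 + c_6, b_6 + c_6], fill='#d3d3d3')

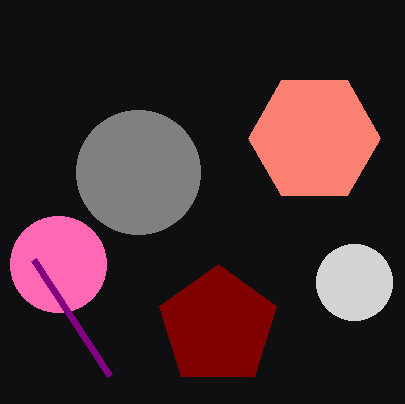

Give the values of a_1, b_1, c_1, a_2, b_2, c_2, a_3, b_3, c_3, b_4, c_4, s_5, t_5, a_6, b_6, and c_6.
a_1 = 218, b_1 = 326, c_1 = 62, a_2 = 138, b_2 = 172, c_2 = 62, a_3 = 58, b_3 = 264, c_3 = 48, b_4 = 138, c_4 = 66, s_5 = 34, t_5 = 260, a_6 = 354, b_6 = 282, c_6 = 38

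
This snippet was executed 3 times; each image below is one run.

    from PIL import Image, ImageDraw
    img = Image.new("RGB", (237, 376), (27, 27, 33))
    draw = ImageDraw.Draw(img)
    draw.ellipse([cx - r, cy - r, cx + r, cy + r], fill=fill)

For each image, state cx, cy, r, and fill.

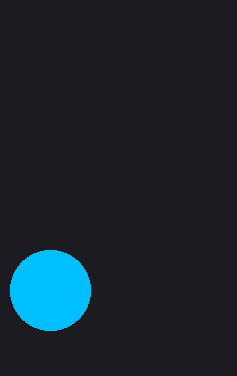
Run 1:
cx = 50
cy = 290
r = 40
fill = 'deepskyblue'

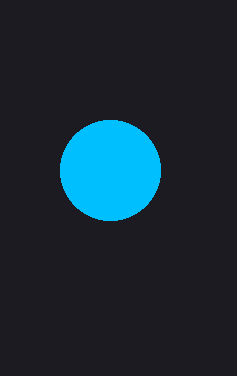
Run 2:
cx = 110; cy = 170; r = 50; fill = 'deepskyblue'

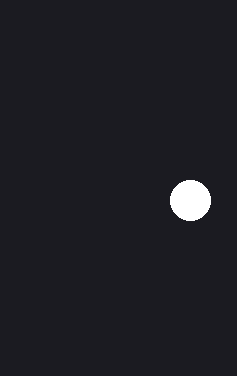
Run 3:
cx = 190
cy = 200
r = 20
fill = 'white'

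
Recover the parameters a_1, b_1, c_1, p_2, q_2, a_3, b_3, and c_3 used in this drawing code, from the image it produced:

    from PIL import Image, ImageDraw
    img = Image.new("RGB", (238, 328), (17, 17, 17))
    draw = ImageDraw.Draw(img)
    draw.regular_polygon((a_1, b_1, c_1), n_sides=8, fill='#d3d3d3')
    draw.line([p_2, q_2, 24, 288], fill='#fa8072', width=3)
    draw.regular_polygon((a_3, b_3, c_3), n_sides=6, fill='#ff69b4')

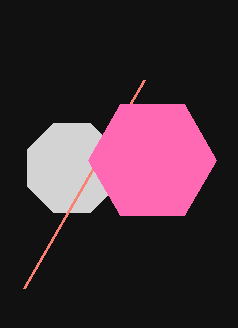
a_1 = 72
b_1 = 168
c_1 = 48
p_2 = 144
q_2 = 80
a_3 = 152
b_3 = 160
c_3 = 64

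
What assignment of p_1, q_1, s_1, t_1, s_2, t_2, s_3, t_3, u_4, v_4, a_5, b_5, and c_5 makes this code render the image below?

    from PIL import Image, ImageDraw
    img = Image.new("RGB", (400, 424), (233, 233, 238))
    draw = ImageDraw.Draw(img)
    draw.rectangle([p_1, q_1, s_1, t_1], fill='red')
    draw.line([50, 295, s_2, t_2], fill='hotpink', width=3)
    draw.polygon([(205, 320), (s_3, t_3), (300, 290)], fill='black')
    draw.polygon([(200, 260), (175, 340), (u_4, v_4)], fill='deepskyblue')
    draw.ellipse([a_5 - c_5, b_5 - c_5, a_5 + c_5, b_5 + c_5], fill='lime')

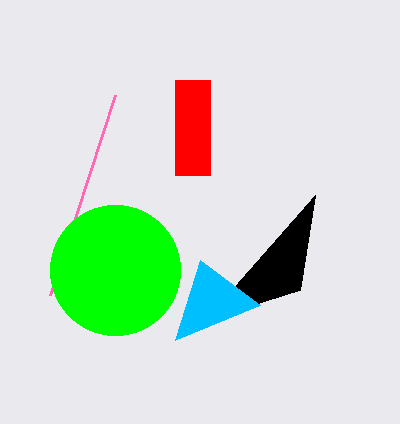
p_1 = 175
q_1 = 80
s_1 = 210
t_1 = 175
s_2 = 115
t_2 = 95
s_3 = 315
t_3 = 195
u_4 = 260
v_4 = 305
a_5 = 115
b_5 = 270
c_5 = 65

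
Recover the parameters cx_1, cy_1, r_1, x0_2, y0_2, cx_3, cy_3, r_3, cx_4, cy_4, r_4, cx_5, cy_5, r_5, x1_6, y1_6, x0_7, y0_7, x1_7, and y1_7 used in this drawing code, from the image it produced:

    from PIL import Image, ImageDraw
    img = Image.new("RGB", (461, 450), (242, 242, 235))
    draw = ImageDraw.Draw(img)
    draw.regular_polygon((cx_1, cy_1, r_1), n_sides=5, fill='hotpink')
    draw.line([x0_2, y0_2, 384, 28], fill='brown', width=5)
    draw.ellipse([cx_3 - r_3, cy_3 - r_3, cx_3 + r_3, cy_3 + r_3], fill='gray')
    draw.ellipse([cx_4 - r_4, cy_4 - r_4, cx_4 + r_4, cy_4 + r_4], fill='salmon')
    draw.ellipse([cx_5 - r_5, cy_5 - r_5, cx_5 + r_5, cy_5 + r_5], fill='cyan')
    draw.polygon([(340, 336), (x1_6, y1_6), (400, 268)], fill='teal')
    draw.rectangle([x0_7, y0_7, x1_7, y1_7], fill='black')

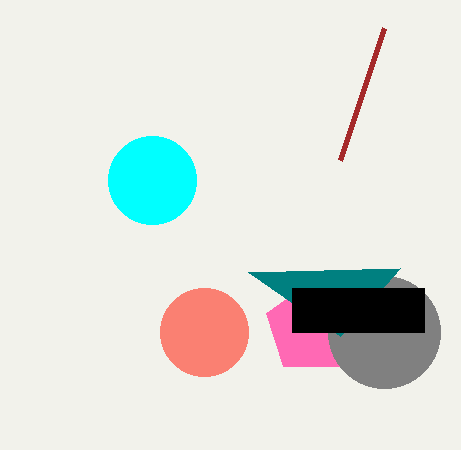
cx_1 = 312; cy_1 = 328; r_1 = 48; x0_2 = 340; y0_2 = 160; cx_3 = 384; cy_3 = 332; r_3 = 56; cx_4 = 204; cy_4 = 332; r_4 = 44; cx_5 = 152; cy_5 = 180; r_5 = 44; x1_6 = 248; y1_6 = 272; x0_7 = 292; y0_7 = 288; x1_7 = 424; y1_7 = 332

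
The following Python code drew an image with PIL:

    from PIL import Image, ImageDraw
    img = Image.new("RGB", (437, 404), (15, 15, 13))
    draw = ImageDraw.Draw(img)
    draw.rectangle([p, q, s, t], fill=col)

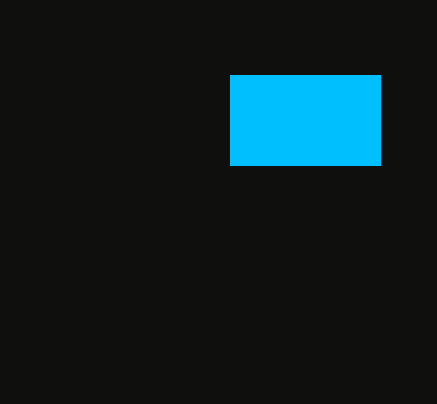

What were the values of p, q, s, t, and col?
p = 230
q = 75
s = 380
t = 165
col = 'deepskyblue'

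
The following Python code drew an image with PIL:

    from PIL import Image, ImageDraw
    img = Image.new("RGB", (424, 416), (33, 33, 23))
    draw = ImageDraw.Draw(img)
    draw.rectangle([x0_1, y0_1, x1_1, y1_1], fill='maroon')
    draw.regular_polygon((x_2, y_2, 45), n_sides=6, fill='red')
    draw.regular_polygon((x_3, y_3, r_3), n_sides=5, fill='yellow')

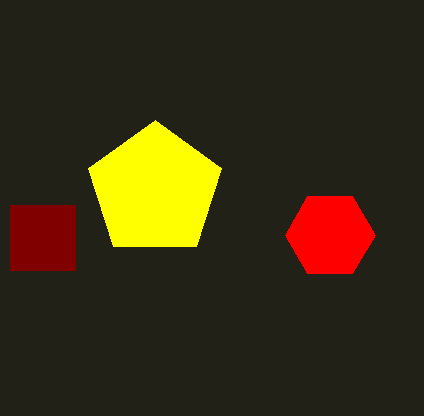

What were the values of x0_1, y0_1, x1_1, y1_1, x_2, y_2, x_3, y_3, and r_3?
x0_1 = 10, y0_1 = 205, x1_1 = 75, y1_1 = 270, x_2 = 330, y_2 = 235, x_3 = 155, y_3 = 190, r_3 = 70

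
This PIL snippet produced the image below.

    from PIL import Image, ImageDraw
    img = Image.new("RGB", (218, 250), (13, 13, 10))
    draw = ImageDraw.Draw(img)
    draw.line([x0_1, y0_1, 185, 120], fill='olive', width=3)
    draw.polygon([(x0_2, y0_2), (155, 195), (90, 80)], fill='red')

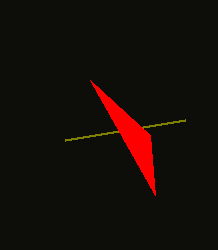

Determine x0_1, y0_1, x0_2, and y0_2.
x0_1 = 65, y0_1 = 140, x0_2 = 150, y0_2 = 135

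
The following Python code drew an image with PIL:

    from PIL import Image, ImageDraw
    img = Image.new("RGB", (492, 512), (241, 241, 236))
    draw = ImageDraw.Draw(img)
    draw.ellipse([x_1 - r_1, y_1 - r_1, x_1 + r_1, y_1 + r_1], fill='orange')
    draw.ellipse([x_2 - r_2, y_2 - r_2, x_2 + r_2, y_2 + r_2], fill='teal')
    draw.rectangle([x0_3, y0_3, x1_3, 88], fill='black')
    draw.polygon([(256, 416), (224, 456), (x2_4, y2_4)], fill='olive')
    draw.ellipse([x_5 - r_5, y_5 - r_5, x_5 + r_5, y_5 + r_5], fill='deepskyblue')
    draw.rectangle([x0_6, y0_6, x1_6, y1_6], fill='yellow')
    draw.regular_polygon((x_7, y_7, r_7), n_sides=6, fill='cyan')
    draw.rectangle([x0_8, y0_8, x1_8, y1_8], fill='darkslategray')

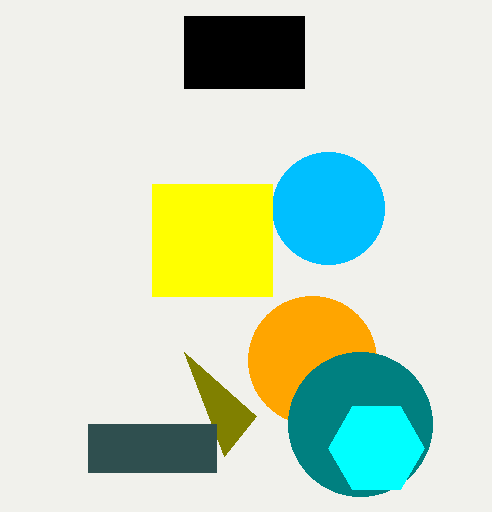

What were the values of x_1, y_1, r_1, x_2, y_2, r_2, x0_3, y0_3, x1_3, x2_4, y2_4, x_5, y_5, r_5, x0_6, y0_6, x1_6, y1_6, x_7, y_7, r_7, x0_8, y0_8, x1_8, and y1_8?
x_1 = 312
y_1 = 360
r_1 = 64
x_2 = 360
y_2 = 424
r_2 = 72
x0_3 = 184
y0_3 = 16
x1_3 = 304
x2_4 = 184
y2_4 = 352
x_5 = 328
y_5 = 208
r_5 = 56
x0_6 = 152
y0_6 = 184
x1_6 = 272
y1_6 = 296
x_7 = 376
y_7 = 448
r_7 = 48
x0_8 = 88
y0_8 = 424
x1_8 = 216
y1_8 = 472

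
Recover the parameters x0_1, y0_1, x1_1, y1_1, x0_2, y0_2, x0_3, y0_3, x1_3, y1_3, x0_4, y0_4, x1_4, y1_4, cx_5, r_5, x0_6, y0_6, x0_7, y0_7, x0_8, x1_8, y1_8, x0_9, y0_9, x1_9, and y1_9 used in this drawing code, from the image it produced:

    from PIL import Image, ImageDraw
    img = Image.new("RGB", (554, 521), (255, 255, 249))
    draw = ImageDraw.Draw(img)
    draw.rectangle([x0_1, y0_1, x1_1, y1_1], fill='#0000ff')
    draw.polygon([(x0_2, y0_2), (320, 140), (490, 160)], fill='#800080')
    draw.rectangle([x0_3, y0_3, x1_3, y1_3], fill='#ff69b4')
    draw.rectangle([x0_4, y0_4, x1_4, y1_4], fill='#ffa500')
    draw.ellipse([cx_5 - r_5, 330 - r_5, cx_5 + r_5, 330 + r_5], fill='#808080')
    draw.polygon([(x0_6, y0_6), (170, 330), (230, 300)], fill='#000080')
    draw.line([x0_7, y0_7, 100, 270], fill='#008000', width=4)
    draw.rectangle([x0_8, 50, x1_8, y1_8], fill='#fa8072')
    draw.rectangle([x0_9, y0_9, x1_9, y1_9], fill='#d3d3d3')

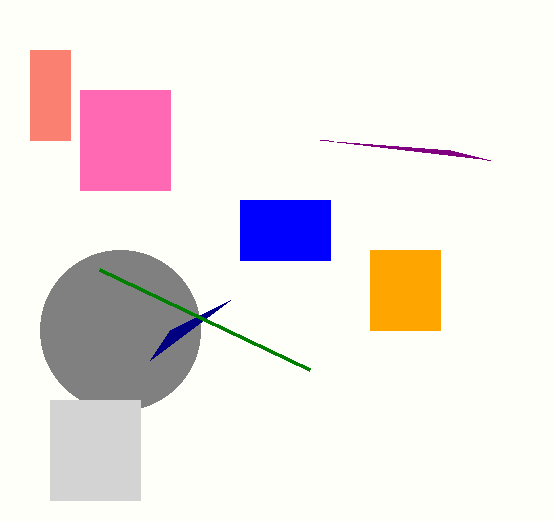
x0_1 = 240, y0_1 = 200, x1_1 = 330, y1_1 = 260, x0_2 = 450, y0_2 = 150, x0_3 = 80, y0_3 = 90, x1_3 = 170, y1_3 = 190, x0_4 = 370, y0_4 = 250, x1_4 = 440, y1_4 = 330, cx_5 = 120, r_5 = 80, x0_6 = 150, y0_6 = 360, x0_7 = 310, y0_7 = 370, x0_8 = 30, x1_8 = 70, y1_8 = 140, x0_9 = 50, y0_9 = 400, x1_9 = 140, y1_9 = 500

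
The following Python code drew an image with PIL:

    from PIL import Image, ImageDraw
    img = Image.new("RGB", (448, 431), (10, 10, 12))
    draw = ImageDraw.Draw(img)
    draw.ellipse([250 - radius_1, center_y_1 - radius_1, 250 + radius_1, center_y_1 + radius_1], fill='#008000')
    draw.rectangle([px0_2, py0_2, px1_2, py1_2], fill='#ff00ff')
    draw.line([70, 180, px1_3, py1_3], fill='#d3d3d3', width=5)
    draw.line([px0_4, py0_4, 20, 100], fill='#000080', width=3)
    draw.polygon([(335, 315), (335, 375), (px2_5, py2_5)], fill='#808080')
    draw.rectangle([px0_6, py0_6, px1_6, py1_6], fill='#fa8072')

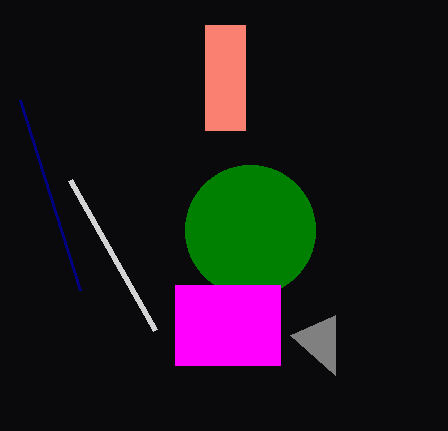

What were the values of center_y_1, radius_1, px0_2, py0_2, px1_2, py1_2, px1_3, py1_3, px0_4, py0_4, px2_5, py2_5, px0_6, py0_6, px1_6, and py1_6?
center_y_1 = 230; radius_1 = 65; px0_2 = 175; py0_2 = 285; px1_2 = 280; py1_2 = 365; px1_3 = 155; py1_3 = 330; px0_4 = 80; py0_4 = 290; px2_5 = 290; py2_5 = 335; px0_6 = 205; py0_6 = 25; px1_6 = 245; py1_6 = 130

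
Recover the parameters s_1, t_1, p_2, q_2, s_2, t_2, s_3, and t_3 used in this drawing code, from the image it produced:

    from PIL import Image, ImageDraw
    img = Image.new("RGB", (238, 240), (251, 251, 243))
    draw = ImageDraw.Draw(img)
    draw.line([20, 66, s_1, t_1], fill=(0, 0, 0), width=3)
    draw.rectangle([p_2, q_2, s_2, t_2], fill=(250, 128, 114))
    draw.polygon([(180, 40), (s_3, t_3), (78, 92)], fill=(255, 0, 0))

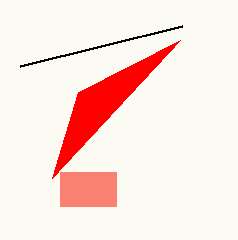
s_1 = 182
t_1 = 26
p_2 = 60
q_2 = 172
s_2 = 116
t_2 = 206
s_3 = 52
t_3 = 178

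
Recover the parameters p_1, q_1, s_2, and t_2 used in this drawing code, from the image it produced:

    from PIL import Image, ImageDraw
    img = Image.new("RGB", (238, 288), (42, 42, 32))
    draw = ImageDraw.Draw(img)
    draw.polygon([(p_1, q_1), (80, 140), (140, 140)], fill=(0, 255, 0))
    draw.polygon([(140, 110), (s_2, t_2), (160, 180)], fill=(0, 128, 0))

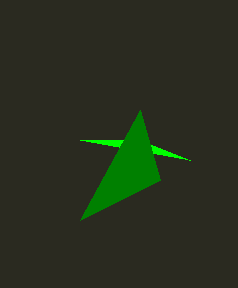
p_1 = 190, q_1 = 160, s_2 = 80, t_2 = 220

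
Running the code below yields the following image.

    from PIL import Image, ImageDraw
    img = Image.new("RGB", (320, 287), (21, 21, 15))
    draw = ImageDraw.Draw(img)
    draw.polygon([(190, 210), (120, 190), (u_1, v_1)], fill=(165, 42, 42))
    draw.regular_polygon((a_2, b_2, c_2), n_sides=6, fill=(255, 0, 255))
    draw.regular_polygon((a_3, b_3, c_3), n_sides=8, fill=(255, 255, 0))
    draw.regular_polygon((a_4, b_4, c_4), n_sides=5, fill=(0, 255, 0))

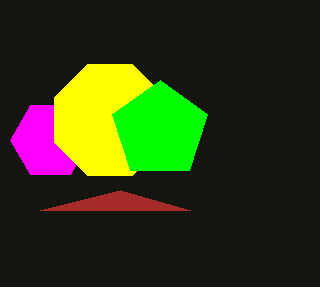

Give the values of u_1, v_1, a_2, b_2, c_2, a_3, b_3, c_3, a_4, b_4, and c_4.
u_1 = 40; v_1 = 210; a_2 = 50; b_2 = 140; c_2 = 40; a_3 = 110; b_3 = 120; c_3 = 60; a_4 = 160; b_4 = 130; c_4 = 50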